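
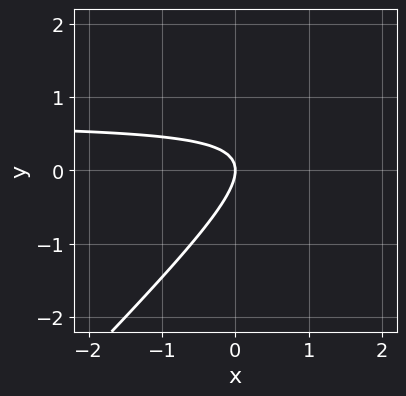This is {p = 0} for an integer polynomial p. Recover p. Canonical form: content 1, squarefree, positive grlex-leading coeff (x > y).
First, deg p = 2.
Next, checking where it meets the axes: one y-axis crossing is at y = 0; it crosses the x-axis at the gridline x = 0.
Finally, assembling these constraints gives the stated polynomial.

3*x*y - 3*y^2 - 2*x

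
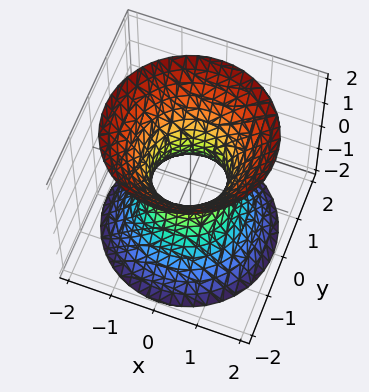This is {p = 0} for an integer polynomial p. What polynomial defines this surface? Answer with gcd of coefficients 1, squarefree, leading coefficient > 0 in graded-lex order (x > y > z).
3*x^2 + 3*y^2 - 2*z^2 - 2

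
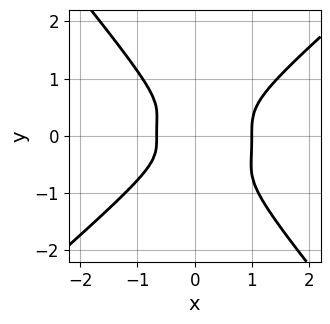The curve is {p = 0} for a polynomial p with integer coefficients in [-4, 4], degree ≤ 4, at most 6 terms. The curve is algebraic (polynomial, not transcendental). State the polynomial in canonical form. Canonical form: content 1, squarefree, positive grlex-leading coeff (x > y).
3*x^4 - 2*x*y^3 - 3*y^4 - x^3 - 2*x^2

The degree is 4 — the shape is more complex than any degree-3 curve.
Reading off the gridlines: it meets the x-axis at x = 1 (among the integer gridlines).
Together with the visible shape, these determine p as stated.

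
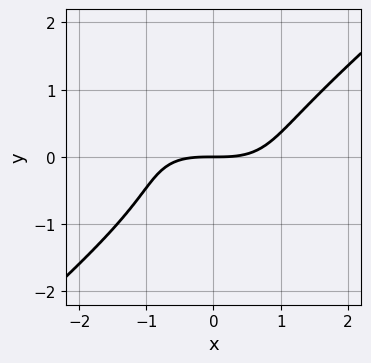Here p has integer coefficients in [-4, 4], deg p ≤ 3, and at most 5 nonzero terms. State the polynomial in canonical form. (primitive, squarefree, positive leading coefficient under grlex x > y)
x^3 + x^2*y - 3*y^3 - y^2 - 3*y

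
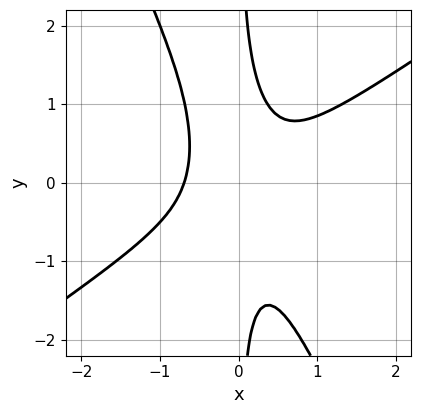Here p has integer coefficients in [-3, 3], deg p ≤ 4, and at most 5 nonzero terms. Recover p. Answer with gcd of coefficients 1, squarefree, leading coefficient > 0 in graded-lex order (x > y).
3*x^3 - 3*x^2*y - 2*x*y^2 + 1

1. deg p = 3. The shape is more complex than any degree-2 curve.
2. From the axis intercepts and sections: the curve avoids every integer y-axis point in the box.
3. The integer polynomial consistent with all of this is the stated p.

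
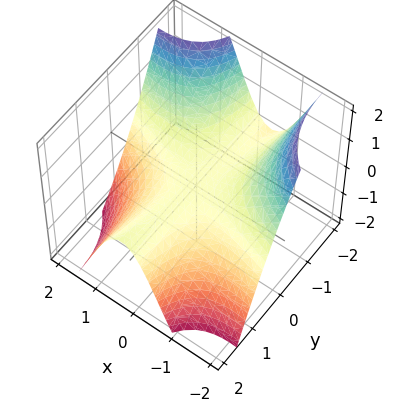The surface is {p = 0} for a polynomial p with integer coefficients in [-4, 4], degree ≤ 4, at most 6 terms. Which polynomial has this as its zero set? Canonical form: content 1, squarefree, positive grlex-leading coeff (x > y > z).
1. deg p = 3. The shape is more complex than any degree-2 surface.
2. From the axis intercepts and sections: it meets the z-axis at z = 0 (among the integer gridlines); the visible y-axis segment lies entirely on the surface; it crosses the x-axis at the gridline x = 0.
3. Fitting integer coefficients to these (and the overall shape) gives p.

x^3 + 3*x^2*y + x^2*z - x*y^2 + 3*z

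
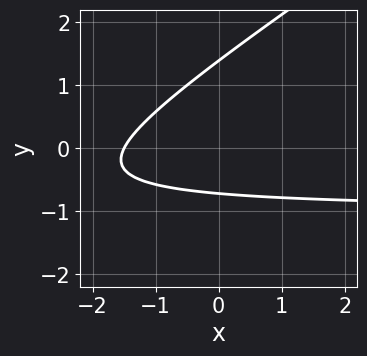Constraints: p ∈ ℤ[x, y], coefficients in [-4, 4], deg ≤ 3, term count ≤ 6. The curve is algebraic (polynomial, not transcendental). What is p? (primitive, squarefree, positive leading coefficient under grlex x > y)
2*x*y - 3*y^2 + 2*x + 2*y + 3

First, deg p = 2. No degree-1 curve has this shape.
Finally, matching integer coefficients to the picture gives p.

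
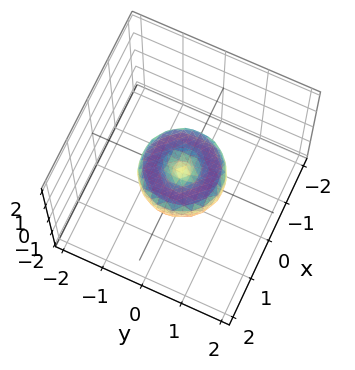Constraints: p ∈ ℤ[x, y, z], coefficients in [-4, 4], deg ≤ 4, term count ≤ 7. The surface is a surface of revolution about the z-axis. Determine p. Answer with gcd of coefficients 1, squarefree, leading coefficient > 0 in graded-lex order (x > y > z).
First, the degree is 4 — no degree-3 surface has this shape.
Next, by symmetry, every cross-section ⟂ z is a circle, so x, y appear only via x² + y².
Then, checking where it meets the axes: the x-axis gridline crossings are at x ∈ {-1, 0, 1}; one z-axis crossing is at z = 0; a circular section at z = 0 has radius exactly 1; the y-axis gridline crossings are at y ∈ {-1, 0, 1}.
Finally, solving for integer coefficients yields p as stated.

x^4 + 2*x^2*y^2 + y^4 - x^2 - y^2 + z^2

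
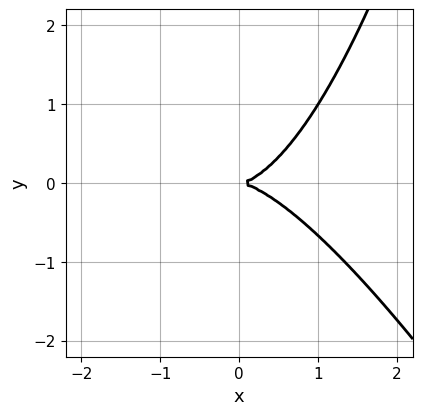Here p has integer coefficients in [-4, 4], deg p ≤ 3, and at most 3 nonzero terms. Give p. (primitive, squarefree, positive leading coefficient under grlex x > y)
First, the degree is 3 — the shape is more complex than any degree-2 curve.
Next, from the visible intercepts: one y-axis crossing is at y = 0; it crosses the x-axis at the gridline x = 0.
Finally, solving for integer coefficients yields p as stated.

2*x^3 + x^2*y - 3*y^2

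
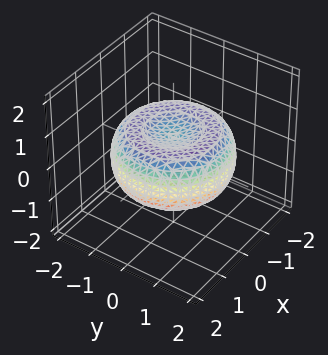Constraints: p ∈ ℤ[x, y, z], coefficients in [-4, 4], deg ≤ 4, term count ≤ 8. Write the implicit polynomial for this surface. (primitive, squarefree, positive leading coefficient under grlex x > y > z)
x^4 + 2*x^2*y^2 + y^4 - 2*x^2 - 2*y^2 + 3*z^2 - 1

First, deg p = 4. No degree-3 surface has this shape.
Then, symmetries: the z-axis is an axis of rotation, so x and y enter only as x² + y².
Next, from the visible intercepts: a circular section at z = 0 has radius between 1 and 2.
Finally, these observations pin down the coefficients.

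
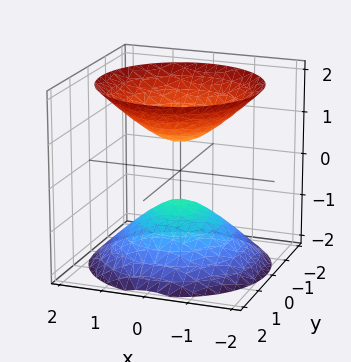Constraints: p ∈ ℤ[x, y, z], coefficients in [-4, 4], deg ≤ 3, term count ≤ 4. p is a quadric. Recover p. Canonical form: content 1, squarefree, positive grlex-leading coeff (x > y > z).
2*x^2 + 2*y^2 - 2*z^2 + 1

1. I count 2 distinct pieces. They look like related sheets of one shape, so recover p as a whole.
2. The degree is 2 — two separate bowl-shaped sheets opening away from each other; a quadric.
3. By symmetry, the surface is invariant under rotation about z: p = q(x² + y², z); the z ↦ −z reflection is a symmetry, so z appears only in even powers.
4. From the axis intercepts and sections: it misses every integer gridline on the y-axis; the surface avoids every integer x-axis point in the box; a circular section at z = -1 has radius between 0 and 1.
5. The integer polynomial consistent with all of this is the stated p.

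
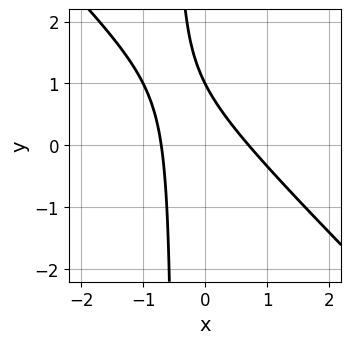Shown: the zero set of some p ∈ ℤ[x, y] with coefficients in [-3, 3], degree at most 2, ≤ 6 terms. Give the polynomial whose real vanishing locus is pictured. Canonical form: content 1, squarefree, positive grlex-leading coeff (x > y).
First, degree: no degree-1 curve has this shape, so deg p = 2.
Next, from the axis intercepts and sections: one y-axis crossing is at y = 1.
Finally, fitting integer coefficients to these (and the overall shape) gives p.

2*x^2 + 2*x*y + y - 1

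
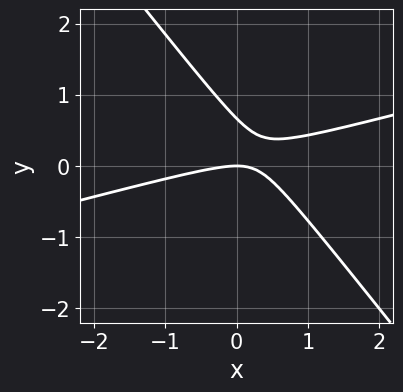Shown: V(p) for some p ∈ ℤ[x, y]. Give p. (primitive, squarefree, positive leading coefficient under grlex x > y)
x^2 - 3*x*y - 3*y^2 + 2*y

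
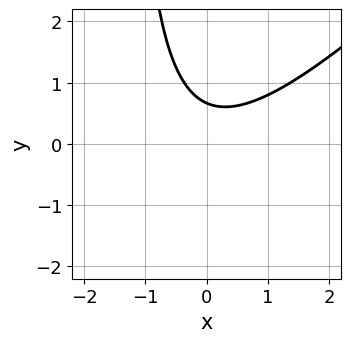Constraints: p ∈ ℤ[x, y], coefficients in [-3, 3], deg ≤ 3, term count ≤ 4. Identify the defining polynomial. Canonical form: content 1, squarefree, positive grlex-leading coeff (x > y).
Degree: no degree-1 curve has this shape, so deg p = 2.
Reading off the gridlines: no x-intercept at any integer in the box.
Assembling these constraints gives the stated polynomial.

2*x^2 - 2*x*y - 3*y + 2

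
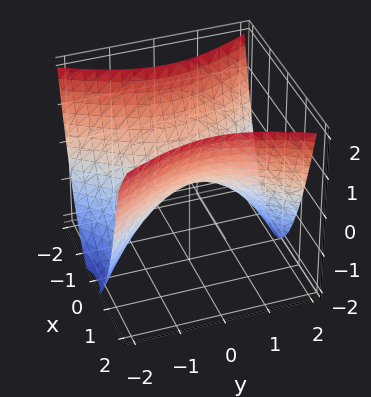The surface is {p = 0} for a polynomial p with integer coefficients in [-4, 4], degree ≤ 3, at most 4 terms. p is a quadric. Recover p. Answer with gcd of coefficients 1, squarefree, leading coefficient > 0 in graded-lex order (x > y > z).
2*x^2 - y^2 - 2*z

(a) Degree: a hyperbolic paraboloid; a quadric, so deg p = 2.
(b) Symmetries: the y ↦ −y reflection is a symmetry, so y appears only in even powers; the x ↦ −x reflection is a symmetry, so x appears only in even powers.
(c) Checking where it meets the axes: it crosses the x-axis at the gridline x = 0; it crosses the z-axis at the gridline z = 0; it meets the y-axis at y = 0 (among the integer gridlines).
(d) Assembling these constraints gives the stated polynomial.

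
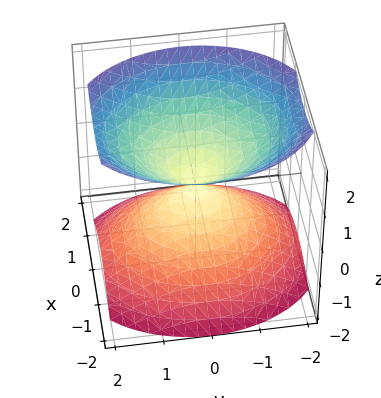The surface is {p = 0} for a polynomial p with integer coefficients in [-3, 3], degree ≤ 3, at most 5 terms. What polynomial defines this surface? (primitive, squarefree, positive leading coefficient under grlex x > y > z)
There are 2 components.
The degree is 2 — a double cone through the origin; a quadric.
Symmetries: it's symmetric under y → −y, forcing even powers of y; mirror symmetry z ↦ −z ⇒ only even powers of z; mirror symmetry x ↦ −x ⇒ only even powers of x.
From the axis intercepts and sections: one z-axis crossing is at z = 0; it crosses the x-axis at the gridline x = 0.
These observations pin down the coefficients.

3*x^2 + 2*y^2 - 3*z^2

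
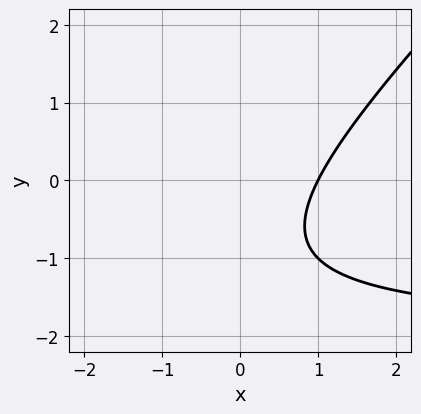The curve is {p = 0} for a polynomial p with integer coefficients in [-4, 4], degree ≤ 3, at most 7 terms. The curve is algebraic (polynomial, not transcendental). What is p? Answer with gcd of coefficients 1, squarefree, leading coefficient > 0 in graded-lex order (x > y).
x*y - y^2 + 2*x - 2*y - 2

1. The degree is 2 — no degree-1 curve has this shape.
2. From the visible intercepts: it crosses the x-axis at the gridline x = 1; the curve avoids every integer y-axis point in the box.
3. Solving for integer coefficients yields p as stated.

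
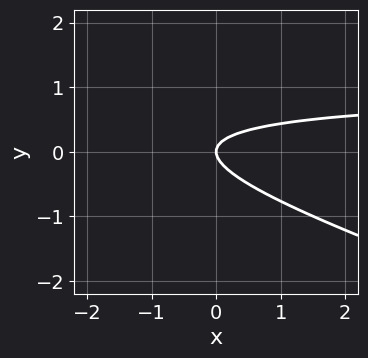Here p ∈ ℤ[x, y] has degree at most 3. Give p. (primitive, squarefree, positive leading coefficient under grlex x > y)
1. The degree is 2 — a generic line meets the curve in up to 2 points.
2. From the visible intercepts: it crosses the y-axis at the gridline y = 0; it meets the x-axis at x = 0 (among the integer gridlines).
3. These observations pin down the coefficients.

x*y + 3*y^2 - x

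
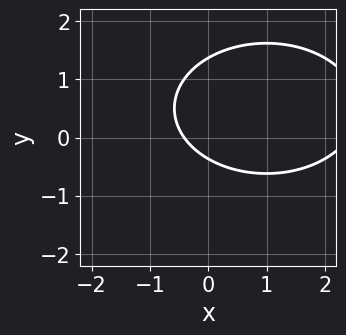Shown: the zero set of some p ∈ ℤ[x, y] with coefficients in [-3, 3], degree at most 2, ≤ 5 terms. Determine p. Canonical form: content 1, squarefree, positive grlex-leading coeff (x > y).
Degree: a generic line meets the curve in up to 2 points, so deg p = 2.
The integer polynomial consistent with all of this is the stated p.

x^2 + 2*y^2 - 2*x - 2*y - 1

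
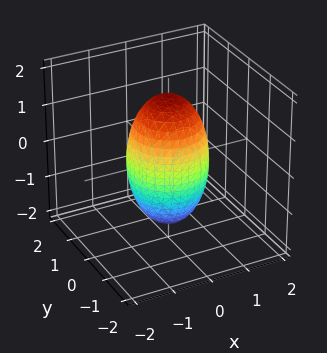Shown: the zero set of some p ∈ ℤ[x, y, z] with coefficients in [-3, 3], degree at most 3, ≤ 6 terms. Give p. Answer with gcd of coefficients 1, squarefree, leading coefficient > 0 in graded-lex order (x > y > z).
deg p = 2. Bounded and convex; a quadric.
Symmetries: rotational symmetry about the z-axis ⇒ p depends on x, y only through x² + y²; mirror symmetry z ↦ −z ⇒ only even powers of z.
Reading off the gridlines: the y-axis gridline crossings are at y ∈ {-1, 1}; the x-axis gridline crossings are at x ∈ {-1, 1}; a circular section at z = -1 has radius between 0 and 1.
Assembling these constraints gives the stated polynomial.

3*x^2 + 3*y^2 + z^2 - 3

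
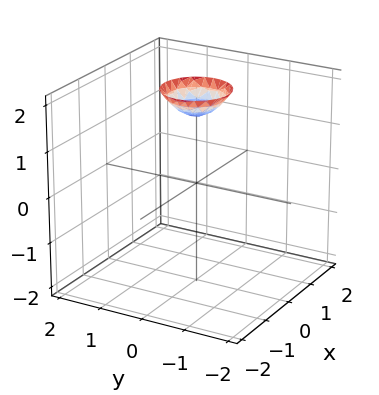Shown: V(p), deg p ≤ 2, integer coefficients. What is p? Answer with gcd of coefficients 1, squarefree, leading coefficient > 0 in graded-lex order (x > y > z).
2*x^2 + 2*y^2 - 2*z + 3

First, the degree is 2 — the shape is more complex than any degree-1 surface.
Then, by symmetry, the z-axis is an axis of rotation, so x and y enter only as x² + y².
Then, from the axis intercepts and sections: the surface avoids every integer x-axis point in the box; a circular section at z = 2 has radius between 0 and 1; the surface avoids every integer y-axis point in the box.
Finally, together with the visible shape, these determine p as stated.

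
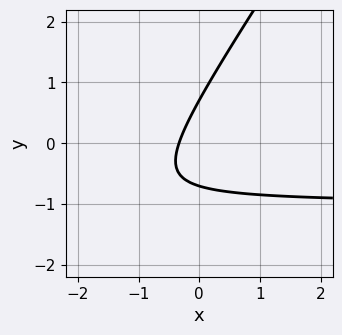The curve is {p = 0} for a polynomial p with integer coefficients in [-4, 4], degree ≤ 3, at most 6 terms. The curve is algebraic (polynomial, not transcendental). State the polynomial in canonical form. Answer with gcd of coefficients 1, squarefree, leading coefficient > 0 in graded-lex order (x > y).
3*x*y - 2*y^2 + 3*x + 1

(a) deg p = 2.
(b) Solving for integer coefficients yields p as stated.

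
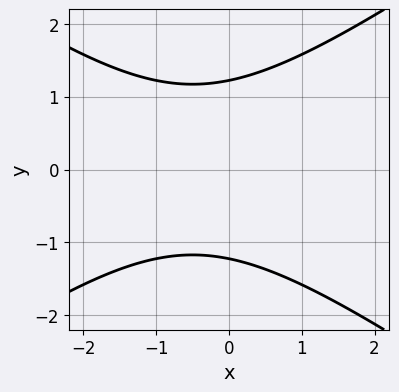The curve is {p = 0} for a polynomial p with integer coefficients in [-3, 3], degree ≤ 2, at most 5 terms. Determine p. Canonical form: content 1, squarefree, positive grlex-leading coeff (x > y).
x^2 - 2*y^2 + x + 3

deg p = 2. A generic line meets the curve in up to 2 points.
Symmetries: it's symmetric under y → −y, forcing even powers of y.
From the visible intercepts: it misses every integer gridline on the x-axis.
Together with the visible shape, these determine p as stated.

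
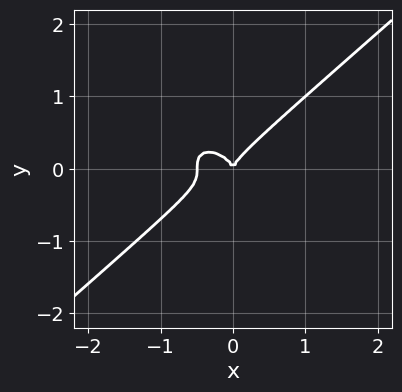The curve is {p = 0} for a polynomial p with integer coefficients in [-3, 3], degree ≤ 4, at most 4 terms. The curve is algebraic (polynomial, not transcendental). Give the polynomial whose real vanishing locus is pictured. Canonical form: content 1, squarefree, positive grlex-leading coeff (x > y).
1. The degree is 3 — the shape is more complex than any degree-2 curve.
2. Checking where it meets the axes: it meets the x-axis at x = 0 (among the integer gridlines); one y-axis crossing is at y = 0.
3. Solving for integer coefficients yields p as stated.

2*x^3 - 3*y^3 + x^2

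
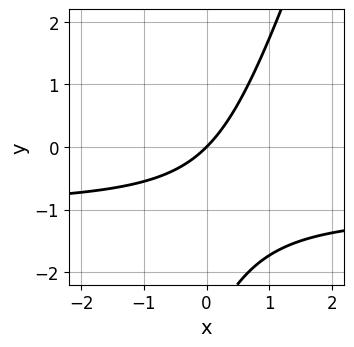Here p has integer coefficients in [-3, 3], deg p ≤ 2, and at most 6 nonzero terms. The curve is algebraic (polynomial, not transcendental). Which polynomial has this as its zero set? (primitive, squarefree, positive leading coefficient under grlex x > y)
3*x*y - y^2 + 3*x - 3*y

(a) Degree: a generic line meets the curve in up to 2 points, so deg p = 2.
(b) From the axis intercepts and sections: it crosses the x-axis at the gridline x = 0; one y-axis crossing is at y = 0.
(c) Fitting integer coefficients to these (and the overall shape) gives p.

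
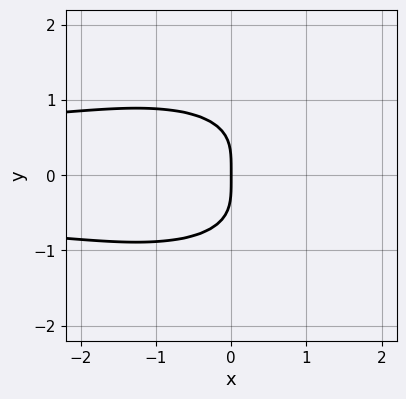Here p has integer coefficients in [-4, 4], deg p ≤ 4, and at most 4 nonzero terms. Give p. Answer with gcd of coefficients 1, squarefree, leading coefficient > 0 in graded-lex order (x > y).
x^2*y^2 + 2*y^4 + 2*x

Degree: no degree-3 curve has this shape, so deg p = 4.
Symmetries: the y ↦ −y reflection is a symmetry, so y appears only in even powers.
Reading off the gridlines: one y-axis crossing is at y = 0; it crosses the x-axis at the gridline x = 0.
These observations pin down the coefficients.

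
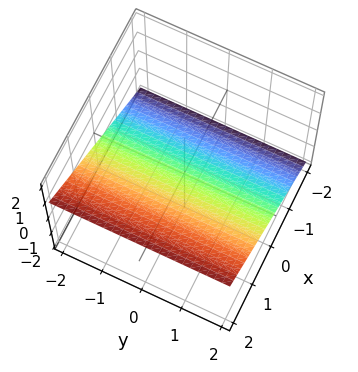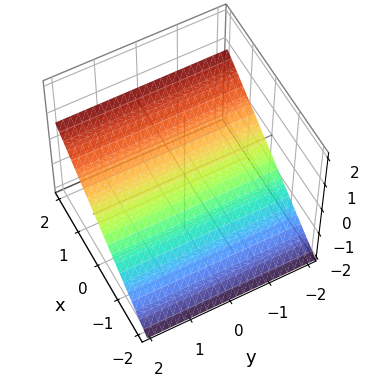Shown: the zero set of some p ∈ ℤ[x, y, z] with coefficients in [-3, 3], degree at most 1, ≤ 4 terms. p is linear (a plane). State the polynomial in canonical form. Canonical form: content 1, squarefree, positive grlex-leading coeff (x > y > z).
Degree: every cross-section is a straight line — this is a plane, so deg p = 1.
Against the integer gridlines: the surface avoids every integer y-axis point in the box; one x-axis crossing is at x = 1.
Solving for integer coefficients yields p as stated.

2*x - 3*z - 2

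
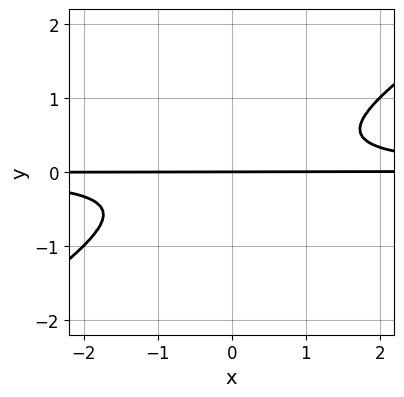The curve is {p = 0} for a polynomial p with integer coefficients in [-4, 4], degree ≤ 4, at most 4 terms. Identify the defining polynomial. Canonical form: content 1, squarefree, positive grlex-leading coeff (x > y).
2*x*y^2 - 3*y^3 - y

First, the degree is 3 — the shape is more complex than any degree-2 curve.
Then, observable constraints: it crosses the y-axis at the gridline y = 0; every point of the x-axis in the box is on the curve.
Finally, assembling these constraints gives the stated polynomial.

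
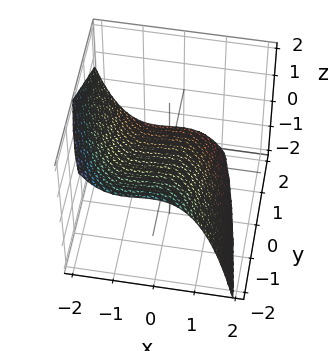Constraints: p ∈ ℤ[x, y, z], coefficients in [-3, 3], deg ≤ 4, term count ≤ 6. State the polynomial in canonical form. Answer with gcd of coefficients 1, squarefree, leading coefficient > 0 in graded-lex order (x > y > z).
deg p = 3. No degree-2 surface has this shape.
Reading off the gridlines: among the integer gridlines, it crosses the x-axis at x ∈ {-1, 0}; one y-axis crossing is at y = 0.
Putting this together gives p.

x^3 + x^2 + 2*y + 3*z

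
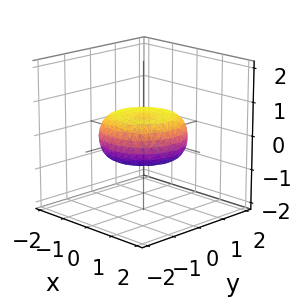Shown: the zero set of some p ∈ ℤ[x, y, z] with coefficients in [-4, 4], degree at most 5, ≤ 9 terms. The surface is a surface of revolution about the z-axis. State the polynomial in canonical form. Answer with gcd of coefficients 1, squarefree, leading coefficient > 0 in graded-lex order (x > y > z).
x^4 + 2*x^2*y^2 + y^4 - x^2 - y^2 + 3*z^2 - 1

First, deg p = 4.
Then, by symmetry, the surface is invariant under rotation about z: p = q(x² + y², z).
Next, reading off the gridlines: a circular section at z = 0 has radius between 1 and 2.
Finally, putting this together gives p.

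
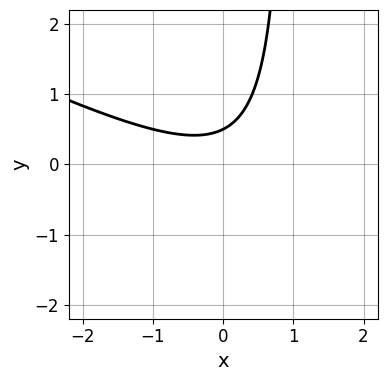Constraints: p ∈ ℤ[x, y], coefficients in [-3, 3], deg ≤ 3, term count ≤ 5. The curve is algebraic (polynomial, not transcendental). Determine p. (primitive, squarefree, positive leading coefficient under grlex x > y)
(a) Degree: the shape is more complex than any degree-1 curve, so deg p = 2.
(b) Checking where it meets the axes: it misses every integer gridline on the x-axis.
(c) The integer polynomial consistent with all of this is the stated p.

x^2 + 2*x*y - 2*y + 1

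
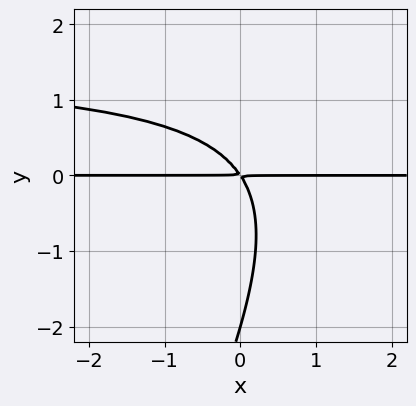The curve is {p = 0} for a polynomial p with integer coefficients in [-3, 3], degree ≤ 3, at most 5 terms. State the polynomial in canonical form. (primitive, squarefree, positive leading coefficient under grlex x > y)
2*x*y^2 - y^3 - 3*x*y - 2*y^2

1. The degree is 3 — no degree-2 curve has this shape.
2. From the axis intercepts and sections: it meets the y-axis at y = -2 (among the integer gridlines); the visible x-axis segment lies entirely on the curve.
3. Matching integer coefficients to the picture gives p.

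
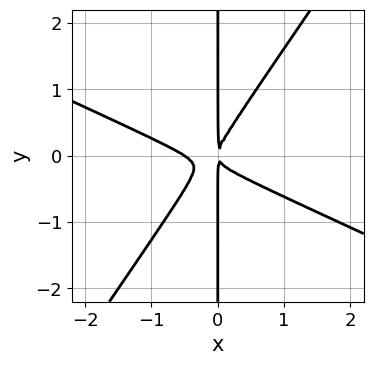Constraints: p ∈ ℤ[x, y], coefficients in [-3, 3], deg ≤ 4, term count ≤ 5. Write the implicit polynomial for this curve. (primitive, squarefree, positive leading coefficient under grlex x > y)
The degree is 3 — the shape is more complex than any degree-2 curve.
Reading off the gridlines: the visible y-axis segment lies entirely on the curve.
Fitting integer coefficients to these (and the overall shape) gives p.

2*x^3 + 3*x^2*y - 3*x*y^2 + x^2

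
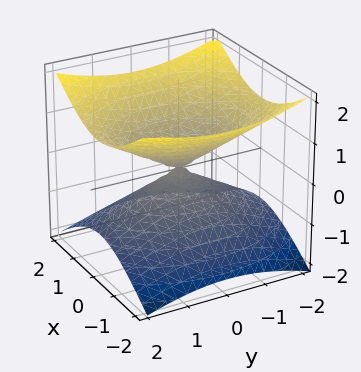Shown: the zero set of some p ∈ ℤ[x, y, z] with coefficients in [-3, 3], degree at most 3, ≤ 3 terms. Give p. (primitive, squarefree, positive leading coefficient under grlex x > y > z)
2*x^2 + y^2 - 3*z^2

Degree: two nappes meeting at a single point; a quadric, so deg p = 2.
Symmetries: mirror symmetry y ↦ −y ⇒ only even powers of y; it's symmetric under x → −x, forcing even powers of x; the z ↦ −z reflection is a symmetry, so z appears only in even powers.
Reading off the gridlines: it meets the x-axis at x = 0 (among the integer gridlines); it meets the z-axis at z = 0 (among the integer gridlines); it meets the y-axis at y = 0 (among the integer gridlines).
Solving for integer coefficients yields p as stated.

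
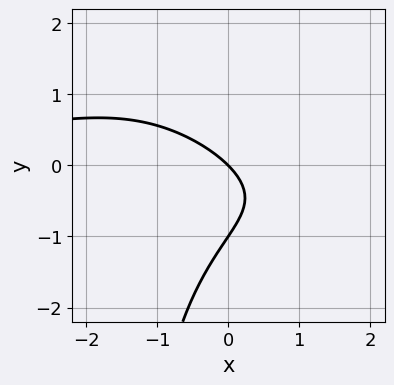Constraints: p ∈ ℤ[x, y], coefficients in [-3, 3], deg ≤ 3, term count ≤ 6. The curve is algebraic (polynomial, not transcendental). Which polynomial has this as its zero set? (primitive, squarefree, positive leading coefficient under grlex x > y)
1. Degree: no degree-2 curve has this shape, so deg p = 3.
2. Reading off the gridlines: the y-axis gridline crossings are at y ∈ {-1, 0}; it meets the x-axis at x = 0 (among the integer gridlines).
3. Together with the visible shape, these determine p as stated.

x^2*y + x*y^2 + 2*y^2 + 2*x + 2*y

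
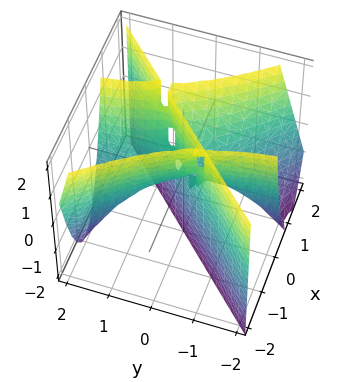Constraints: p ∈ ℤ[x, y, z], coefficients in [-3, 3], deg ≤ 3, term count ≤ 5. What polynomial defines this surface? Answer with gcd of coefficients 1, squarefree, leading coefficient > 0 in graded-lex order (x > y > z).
1. deg p = 3.
2. Observable constraints: the visible z-axis segment lies entirely on the surface; it meets the x-axis at x = 0 (among the integer gridlines).
3. The integer polynomial consistent with all of this is the stated p.

2*x^3 - 2*x*y^2 - x*z + y*z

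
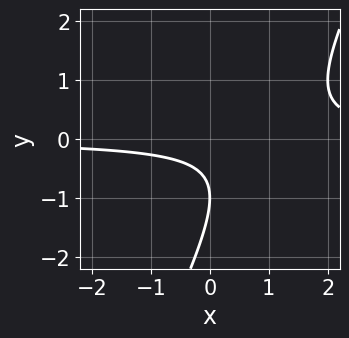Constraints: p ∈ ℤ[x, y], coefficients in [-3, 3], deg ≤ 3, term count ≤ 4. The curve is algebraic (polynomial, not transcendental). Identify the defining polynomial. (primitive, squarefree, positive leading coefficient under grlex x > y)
(a) deg p = 2.
(b) From the axis intercepts and sections: it crosses the y-axis at the gridline y = -1; it misses every integer gridline on the x-axis.
(c) Assembling these constraints gives the stated polynomial.

2*x*y - y^2 - 2*y - 1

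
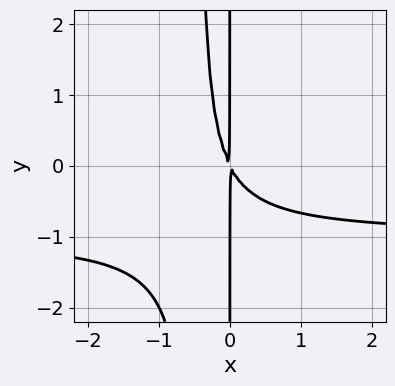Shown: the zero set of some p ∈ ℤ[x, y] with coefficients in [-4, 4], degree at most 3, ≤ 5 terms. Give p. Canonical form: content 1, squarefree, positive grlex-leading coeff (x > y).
2*x^2*y + 2*x^2 + x*y

1. deg p = 3.
2. Reading off the gridlines: every point of the y-axis in the box is on the curve.
3. These observations pin down the coefficients.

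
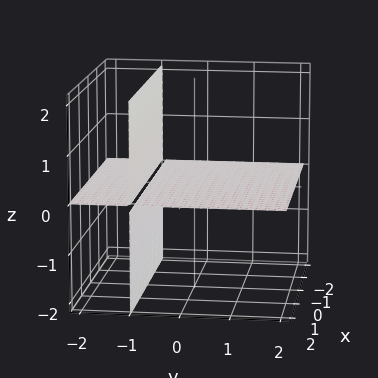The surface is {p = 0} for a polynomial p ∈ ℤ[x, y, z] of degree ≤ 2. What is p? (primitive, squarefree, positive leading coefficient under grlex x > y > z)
y*z + z

I count 2 distinct pieces. They look like related sheets of one shape, so recover p as a whole.
The degree is 2 — the shape is more complex than any degree-1 surface.
Checking where it meets the axes: every point of the x-axis in the box is on the surface; it crosses the z-axis at the gridline z = 0; every point of the y-axis in the box is on the surface.
The integer polynomial consistent with all of this is the stated p.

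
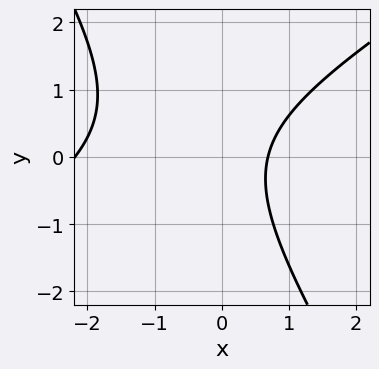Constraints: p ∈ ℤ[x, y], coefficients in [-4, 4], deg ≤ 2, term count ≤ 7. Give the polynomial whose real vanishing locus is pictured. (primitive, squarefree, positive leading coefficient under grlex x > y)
Degree: the shape is more complex than any degree-1 curve, so deg p = 2.
From the visible intercepts: the curve avoids every integer y-axis point in the box.
Assembling these constraints gives the stated polynomial.

2*x^2 - 2*x*y - 2*y^2 + 3*x - 3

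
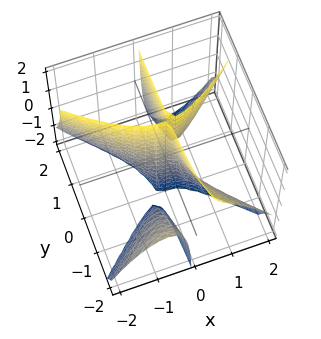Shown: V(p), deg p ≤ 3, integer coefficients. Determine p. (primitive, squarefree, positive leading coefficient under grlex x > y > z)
3*x^3 - 3*x*y^2 - 3*x*y*z - 3*x*y + y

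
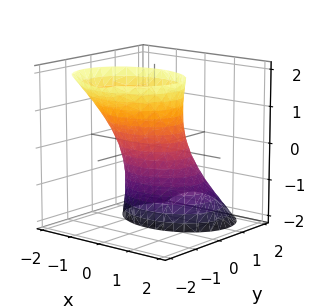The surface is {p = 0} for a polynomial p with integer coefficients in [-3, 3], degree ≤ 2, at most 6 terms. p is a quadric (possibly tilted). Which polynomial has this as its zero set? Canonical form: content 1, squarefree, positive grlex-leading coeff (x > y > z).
2*x^2 + 3*y^2 + 3*y*z - 2

The degree is 2 — a generic line meets the surface in up to 2 points.
Reading off the gridlines: among the integer gridlines, it crosses the x-axis at x ∈ {-1, 1}; it misses every integer gridline on the z-axis.
Solving for integer coefficients yields p as stated.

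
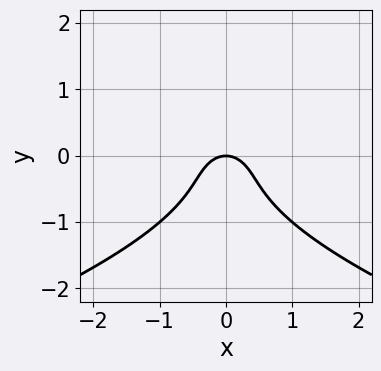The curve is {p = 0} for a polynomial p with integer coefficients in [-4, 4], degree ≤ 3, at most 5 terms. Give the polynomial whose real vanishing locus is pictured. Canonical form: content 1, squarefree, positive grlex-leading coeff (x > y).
First, degree: no degree-2 curve has this shape, so deg p = 3.
Then, symmetries: the x ↦ −x reflection is a symmetry, so x appears only in even powers.
Then, from the axis intercepts and sections: it meets the y-axis at y = 0 (among the integer gridlines); it crosses the x-axis at the gridline x = 0.
Finally, the integer polynomial consistent with all of this is the stated p.

3*y^3 + 3*x^2 + 2*y^2 + 2*y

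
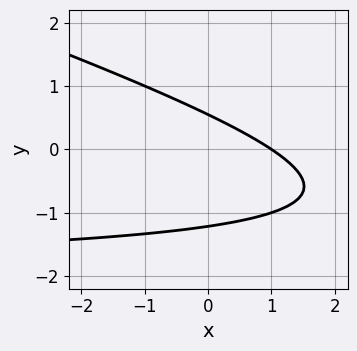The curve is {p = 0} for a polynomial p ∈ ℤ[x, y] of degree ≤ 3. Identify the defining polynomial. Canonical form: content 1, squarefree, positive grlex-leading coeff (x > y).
First, the degree is 2 — a generic line meets the curve in up to 2 points.
Next, checking where it meets the axes: one x-axis crossing is at x = 1.
Finally, solving for integer coefficients yields p as stated.

x*y + 3*y^2 + 2*x + 2*y - 2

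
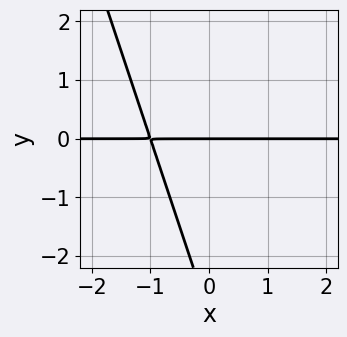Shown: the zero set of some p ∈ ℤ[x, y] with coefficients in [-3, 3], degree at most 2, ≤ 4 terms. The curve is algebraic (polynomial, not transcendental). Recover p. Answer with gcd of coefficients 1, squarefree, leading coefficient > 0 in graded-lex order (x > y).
First, the degree is 2 — a generic line meets the curve in up to 2 points.
Next, from the axis intercepts and sections: it meets the y-axis at y = 0 (among the integer gridlines); the visible x-axis segment lies entirely on the curve.
Finally, these observations pin down the coefficients.

3*x*y + y^2 + 3*y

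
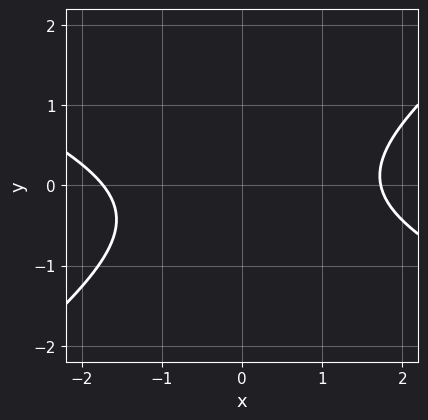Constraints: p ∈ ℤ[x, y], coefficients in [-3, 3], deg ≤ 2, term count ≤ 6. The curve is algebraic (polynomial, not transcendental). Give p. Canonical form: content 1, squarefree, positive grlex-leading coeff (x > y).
(a) Degree: a generic line meets the curve in up to 2 points, so deg p = 2.
(b) Observable constraints: the curve avoids every integer y-axis point in the box.
(c) Putting this together gives p.

x^2 + x*y - 3*y^2 - y - 3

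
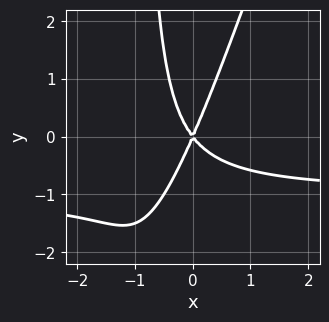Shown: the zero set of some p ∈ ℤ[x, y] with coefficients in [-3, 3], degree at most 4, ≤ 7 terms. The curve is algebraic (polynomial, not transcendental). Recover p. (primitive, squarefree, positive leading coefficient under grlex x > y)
3*x^2*y - x*y^2 + 3*x^2 + x*y - y^2

(a) Degree: no degree-2 curve has this shape, so deg p = 3.
(b) Observable constraints: it crosses the y-axis at the gridline y = 0; it meets the x-axis at x = 0 (among the integer gridlines).
(c) Putting this together gives p.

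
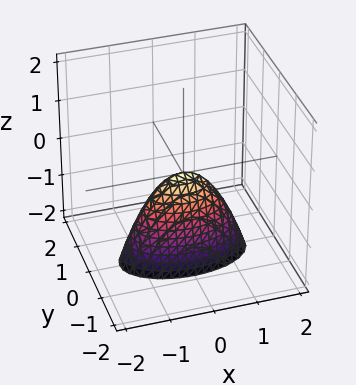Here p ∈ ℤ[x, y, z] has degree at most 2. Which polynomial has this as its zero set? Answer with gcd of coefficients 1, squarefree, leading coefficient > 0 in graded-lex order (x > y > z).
1. The degree is 2 — a paraboloid; a quadric.
2. Symmetries: mirror symmetry x ↦ −x ⇒ only even powers of x; it's symmetric under y → −y, forcing even powers of y.
3. From the axis intercepts and sections: it crosses the x-axis at the gridline x = 0; it crosses the z-axis at the gridline z = 0; it crosses the y-axis at the gridline y = 0.
4. Assembling these constraints gives the stated polynomial.

x^2 + 3*y^2 + z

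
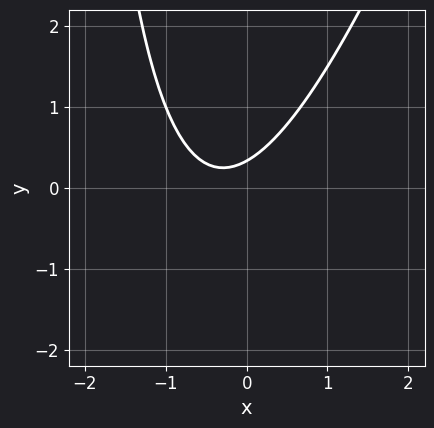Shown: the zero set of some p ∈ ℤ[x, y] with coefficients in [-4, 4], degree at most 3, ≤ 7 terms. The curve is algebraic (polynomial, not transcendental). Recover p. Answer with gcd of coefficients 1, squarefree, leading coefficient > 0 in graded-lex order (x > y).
(a) Degree: the shape is more complex than any degree-1 curve, so deg p = 2.
(b) Observable constraints: it misses every integer gridline on the x-axis.
(c) Fitting integer coefficients to these (and the overall shape) gives p.

3*x^2 - x*y + 2*x - 3*y + 1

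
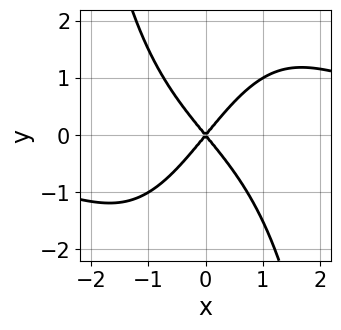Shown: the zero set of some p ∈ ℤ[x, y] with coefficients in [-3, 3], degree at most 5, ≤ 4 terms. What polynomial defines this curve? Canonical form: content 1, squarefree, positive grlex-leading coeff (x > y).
x^3*y - 3*x^2 + 2*y^2

1. deg p = 4. The shape is more complex than any degree-3 curve.
2. From the axis intercepts and sections: it crosses the x-axis at the gridline x = 0; one y-axis crossing is at y = 0.
3. Assembling these constraints gives the stated polynomial.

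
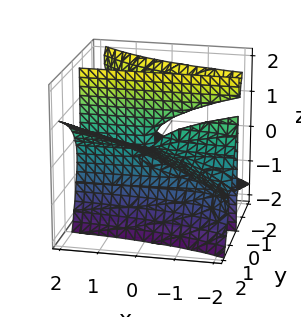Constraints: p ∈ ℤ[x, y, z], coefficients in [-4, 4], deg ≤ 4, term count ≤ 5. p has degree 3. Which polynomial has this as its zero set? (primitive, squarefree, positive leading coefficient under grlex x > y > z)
The degree is 3 — the shape is more complex than any degree-2 surface.
From the visible intercepts: every point of the x-axis in the box is on the surface; it crosses the y-axis at the gridline y = 0; the visible z-axis segment lies entirely on the surface.
Assembling these constraints gives the stated polynomial.

2*x*y^2 + y^3 - 3*y^2*z - 2*y*z^2 - x*y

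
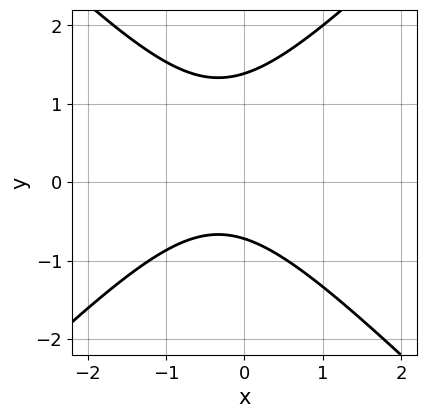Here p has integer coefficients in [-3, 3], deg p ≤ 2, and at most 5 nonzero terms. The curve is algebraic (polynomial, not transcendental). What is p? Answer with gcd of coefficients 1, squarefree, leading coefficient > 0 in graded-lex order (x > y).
3*x^2 - 3*y^2 + 2*x + 2*y + 3

First, degree: no degree-1 curve has this shape, so deg p = 2.
Next, reading off the gridlines: it misses every integer gridline on the x-axis.
Finally, together with the visible shape, these determine p as stated.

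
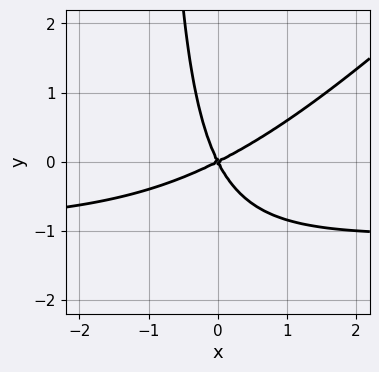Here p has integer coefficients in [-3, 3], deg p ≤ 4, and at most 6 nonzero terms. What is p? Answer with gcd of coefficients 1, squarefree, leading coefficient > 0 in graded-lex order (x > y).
First, the degree is 3 — a generic line meets the curve in up to 3 points.
Next, against the integer gridlines: it meets the y-axis at y = 0 (among the integer gridlines); one x-axis crossing is at x = 0.
Finally, solving for integer coefficients yields p as stated.

2*x^2*y - 2*x*y^2 + 2*x^2 - 3*x*y - 2*y^2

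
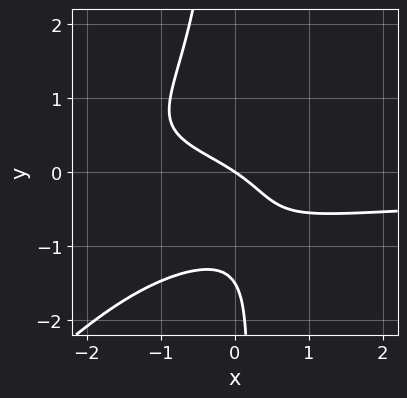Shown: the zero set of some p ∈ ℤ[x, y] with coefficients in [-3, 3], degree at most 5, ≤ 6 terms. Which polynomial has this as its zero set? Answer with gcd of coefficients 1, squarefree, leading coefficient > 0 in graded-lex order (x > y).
2*x^2*y^2 - 2*x*y^3 - 2*y^2 - 2*x - 3*y

First, deg p = 4. A generic line meets the curve in up to 4 points.
Then, reading off the gridlines: one x-axis crossing is at x = 0; it crosses the y-axis at the gridline y = 0.
Finally, assembling these constraints gives the stated polynomial.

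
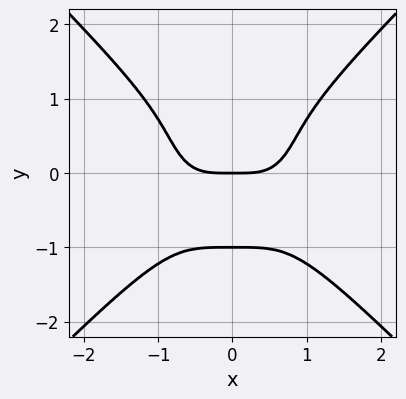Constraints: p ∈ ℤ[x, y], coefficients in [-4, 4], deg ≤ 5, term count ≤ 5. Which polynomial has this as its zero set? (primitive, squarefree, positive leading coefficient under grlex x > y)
1. deg p = 4. The shape is more complex than any degree-3 curve.
2. Symmetries: it's symmetric under x → −x, forcing even powers of x.
3. Reading off the gridlines: it meets the x-axis at x = 0 (among the integer gridlines); the y-axis gridline crossings are at y ∈ {-1, 0}.
4. Together with the visible shape, these determine p as stated.

x^4 - y^4 - y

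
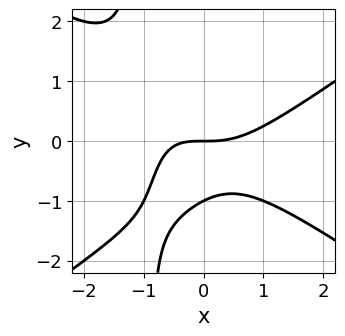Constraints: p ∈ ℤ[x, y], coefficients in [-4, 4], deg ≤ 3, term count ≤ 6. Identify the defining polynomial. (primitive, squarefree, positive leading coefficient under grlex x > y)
The degree is 3 — no degree-2 curve has this shape.
From the axis intercepts and sections: among the integer gridlines, it crosses the y-axis at y ∈ {-1, 0}; one x-axis crossing is at x = 0.
Assembling these constraints gives the stated polynomial.

x^3 - 2*x*y^2 - x*y - 2*y^2 - 2*y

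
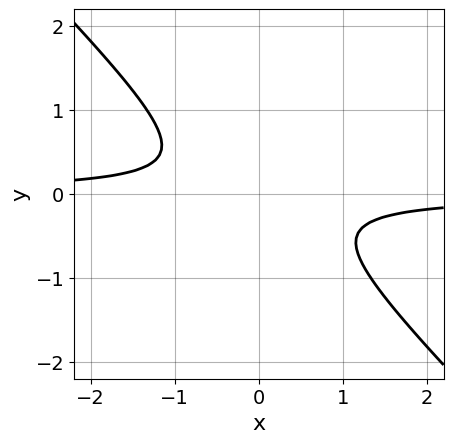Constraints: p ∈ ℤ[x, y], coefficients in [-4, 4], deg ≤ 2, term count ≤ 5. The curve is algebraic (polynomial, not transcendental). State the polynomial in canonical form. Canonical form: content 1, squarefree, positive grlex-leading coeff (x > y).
3*x*y + 3*y^2 + 1

(a) deg p = 2.
(b) From the axis intercepts and sections: no x-intercept at any integer in the box; no y-intercept at any integer in the box.
(c) Putting this together gives p.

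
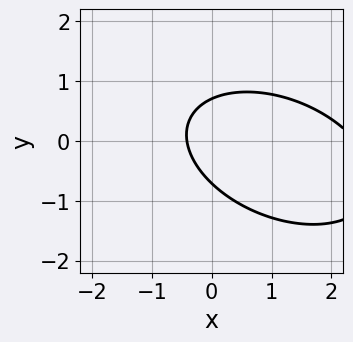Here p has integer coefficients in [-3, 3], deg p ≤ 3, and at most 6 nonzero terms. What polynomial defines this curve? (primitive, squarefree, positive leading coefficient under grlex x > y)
x^2 + x*y + 2*y^2 - 2*x - 1

The degree is 2 — the shape is more complex than any degree-1 curve.
The integer polynomial consistent with all of this is the stated p.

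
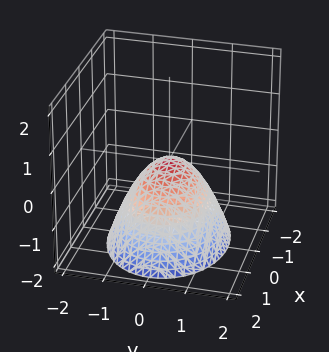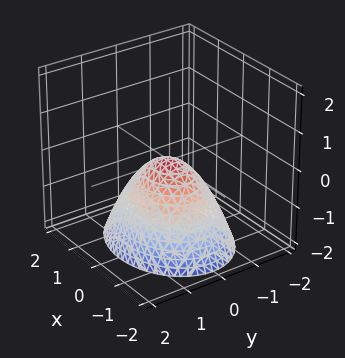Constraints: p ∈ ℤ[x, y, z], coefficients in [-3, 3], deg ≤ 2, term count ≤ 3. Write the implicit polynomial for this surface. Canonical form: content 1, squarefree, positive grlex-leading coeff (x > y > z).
Degree: a paraboloid; a quadric, so deg p = 2.
Symmetries: it's symmetric under x → −x, forcing even powers of x; the y ↦ −y reflection is a symmetry, so y appears only in even powers.
Checking where it meets the axes: one z-axis crossing is at z = 0; it crosses the y-axis at the gridline y = 0; it crosses the x-axis at the gridline x = 0.
Together with the visible shape, these determine p as stated.

2*x^2 + 3*y^2 + 3*z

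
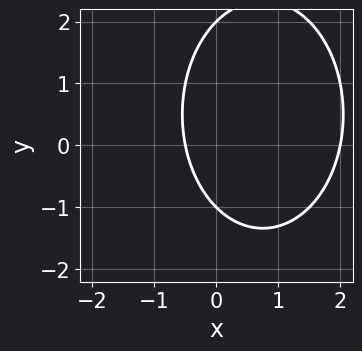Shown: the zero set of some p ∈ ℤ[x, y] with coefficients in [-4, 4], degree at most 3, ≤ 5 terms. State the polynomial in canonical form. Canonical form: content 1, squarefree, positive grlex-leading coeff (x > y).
2*x^2 + y^2 - 3*x - y - 2

1. Degree: the shape is more complex than any degree-1 curve, so deg p = 2.
2. Reading off the gridlines: among the integer gridlines, it crosses the y-axis at y ∈ {-1, 2}; it meets the x-axis at x = 2 (among the integer gridlines).
3. Matching integer coefficients to the picture gives p.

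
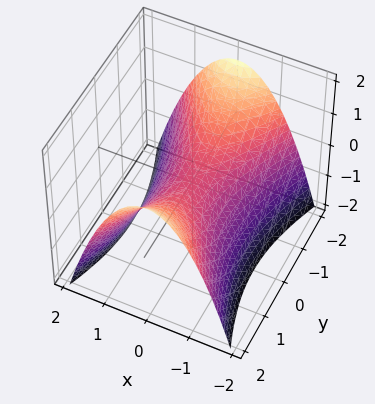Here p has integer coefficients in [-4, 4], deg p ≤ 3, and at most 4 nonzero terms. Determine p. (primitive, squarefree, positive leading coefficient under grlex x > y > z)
First, deg p = 2. A saddle surface; a quadric.
Then, symmetries: the y ↦ −y reflection is a symmetry, so y appears only in even powers; mirror symmetry x ↦ −x ⇒ only even powers of x.
Then, from the visible intercepts: it crosses the x-axis at the gridline x = 0; one z-axis crossing is at z = 0; it crosses the y-axis at the gridline y = 0.
Finally, solving for integer coefficients yields p as stated.

3*x^2 - y^2 + 3*z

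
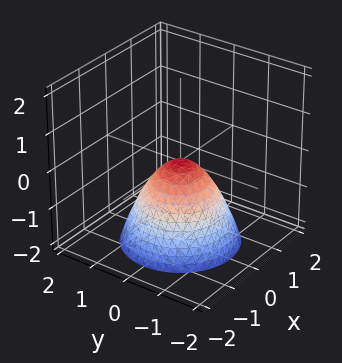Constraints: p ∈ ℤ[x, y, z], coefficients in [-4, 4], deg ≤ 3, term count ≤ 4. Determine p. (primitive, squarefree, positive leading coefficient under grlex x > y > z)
1. Degree: a paraboloid; a quadric, so deg p = 2.
2. Symmetries: rotational symmetry about the z-axis ⇒ p depends on x, y only through x² + y².
3. Against the integer gridlines: one y-axis crossing is at y = 0; it crosses the x-axis at the gridline x = 0; it meets the z-axis at z = 0 (among the integer gridlines).
4. Together with the visible shape, these determine p as stated.

x^2 + y^2 + z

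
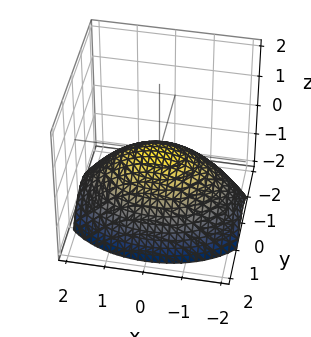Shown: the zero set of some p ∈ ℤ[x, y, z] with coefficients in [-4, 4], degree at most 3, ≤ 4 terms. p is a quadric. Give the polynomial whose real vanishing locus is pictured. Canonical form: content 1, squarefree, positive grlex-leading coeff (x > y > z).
1. The degree is 2 — a single bowl opening along one axis; a quadric.
2. Symmetries: it's symmetric under x → −x, forcing even powers of x; the y ↦ −y reflection is a symmetry, so y appears only in even powers.
3. Against the integer gridlines: it meets the x-axis at x = 0 (among the integer gridlines); it meets the y-axis at y = 0 (among the integer gridlines).
4. These observations pin down the coefficients.

x^2 + 2*y^2 + 3*z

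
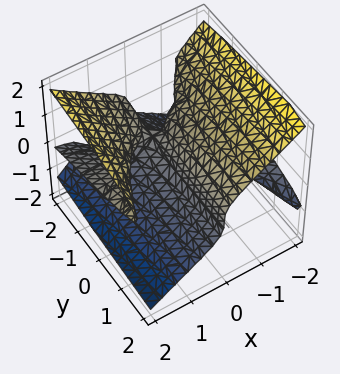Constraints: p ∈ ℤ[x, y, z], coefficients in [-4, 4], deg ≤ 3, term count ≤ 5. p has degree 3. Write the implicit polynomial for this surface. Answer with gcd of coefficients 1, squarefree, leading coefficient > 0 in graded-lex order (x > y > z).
2*x^2*z - 3*z^3 - x*y - x

The degree is 3 — the shape is more complex than any degree-2 surface.
From the visible intercepts: every point of the y-axis in the box is on the surface; one x-axis crossing is at x = 0; it crosses the z-axis at the gridline z = 0.
Fitting integer coefficients to these (and the overall shape) gives p.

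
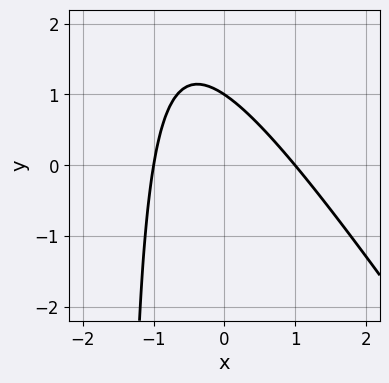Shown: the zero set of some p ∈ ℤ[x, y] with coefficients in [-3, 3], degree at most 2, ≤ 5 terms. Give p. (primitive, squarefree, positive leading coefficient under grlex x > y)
1. Degree: a generic line meets the curve in up to 2 points, so deg p = 2.
2. Observable constraints: it meets the y-axis at y = 1 (among the integer gridlines); the x-axis gridline crossings are at x ∈ {-1, 1}.
3. Matching integer coefficients to the picture gives p.

3*x^2 + 2*x*y + 3*y - 3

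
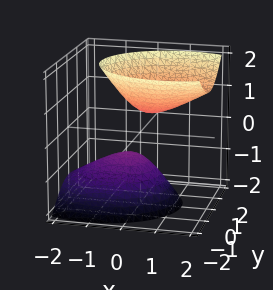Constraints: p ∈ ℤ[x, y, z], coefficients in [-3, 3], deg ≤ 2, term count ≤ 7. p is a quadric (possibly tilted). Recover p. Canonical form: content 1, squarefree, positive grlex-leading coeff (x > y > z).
2*x^2 - 2*x*z + 3*y^2 - 2*z^2 + 1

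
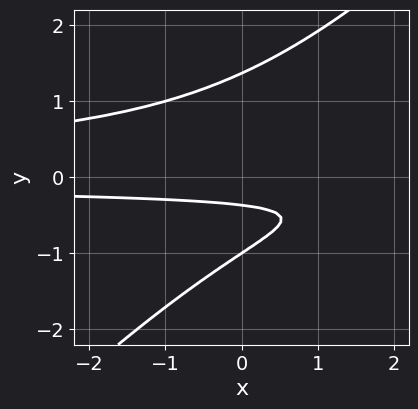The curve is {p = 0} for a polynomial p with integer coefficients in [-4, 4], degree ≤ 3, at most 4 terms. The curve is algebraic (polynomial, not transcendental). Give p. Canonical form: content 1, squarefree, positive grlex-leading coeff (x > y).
1. deg p = 3. The shape is more complex than any degree-2 curve.
2. Reading off the gridlines: it misses every integer gridline on the x-axis; one y-axis crossing is at y = -1.
3. Together with the visible shape, these determine p as stated.

2*x*y^2 - 2*y^3 + 3*y + 1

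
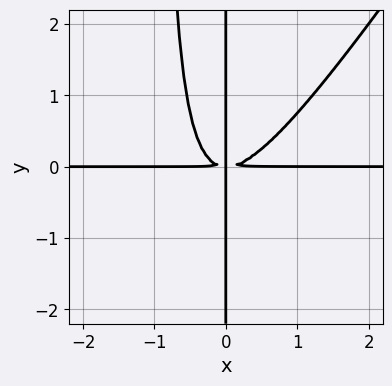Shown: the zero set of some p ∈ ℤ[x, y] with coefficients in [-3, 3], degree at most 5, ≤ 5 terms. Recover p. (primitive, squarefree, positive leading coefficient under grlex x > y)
3*x^3*y - 2*x^2*y^2 - 2*x*y^2

(a) deg p = 4. No degree-3 curve has this shape.
(b) Checking where it meets the axes: the visible x-axis segment lies entirely on the curve; the visible y-axis segment lies entirely on the curve.
(c) Matching integer coefficients to the picture gives p.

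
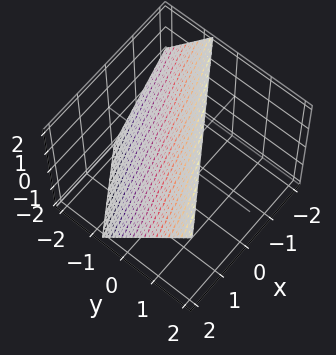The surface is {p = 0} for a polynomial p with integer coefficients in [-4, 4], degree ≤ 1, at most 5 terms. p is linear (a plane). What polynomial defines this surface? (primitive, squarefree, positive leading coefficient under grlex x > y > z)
1. The degree is 1 — every cross-section is a straight line — this is a plane.
2. Checking where it meets the axes: it meets the x-axis at x = 1 (among the integer gridlines); it meets the z-axis at z = 1 (among the integer gridlines).
3. Fitting integer coefficients to these (and the overall shape) gives p.

2*x - 3*y + 2*z - 2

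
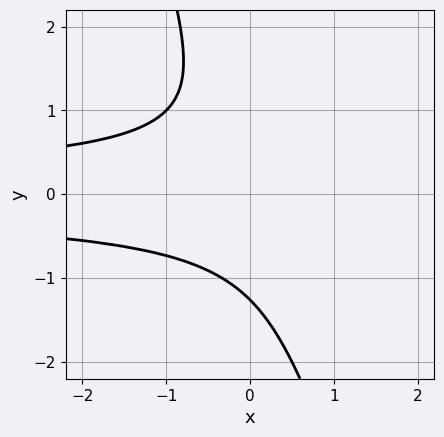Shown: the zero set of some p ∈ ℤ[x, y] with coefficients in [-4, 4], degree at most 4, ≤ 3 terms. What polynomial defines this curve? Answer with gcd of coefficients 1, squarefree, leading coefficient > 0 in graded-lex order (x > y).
Degree: the shape is more complex than any degree-2 curve, so deg p = 3.
Observable constraints: the curve avoids every integer x-axis point in the box.
These observations pin down the coefficients.

3*x*y^2 + y^3 + 2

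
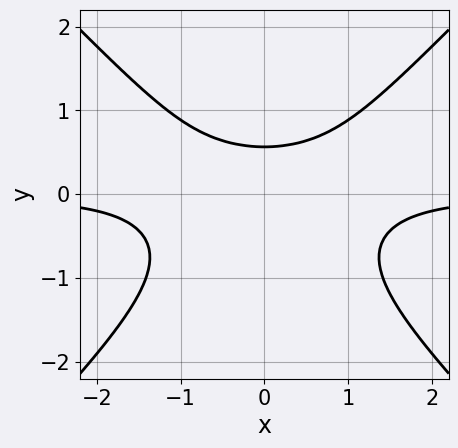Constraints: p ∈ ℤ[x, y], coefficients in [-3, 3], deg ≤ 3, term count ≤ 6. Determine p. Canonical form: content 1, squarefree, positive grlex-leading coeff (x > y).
(a) deg p = 3. A generic line meets the curve in up to 3 points.
(b) Symmetries: it's symmetric under x → −x, forcing even powers of x.
(c) Observable constraints: it misses every integer gridline on the x-axis.
(d) The integer polynomial consistent with all of this is the stated p.

3*x^2*y - 3*y^3 - y^2 - 2*y + 2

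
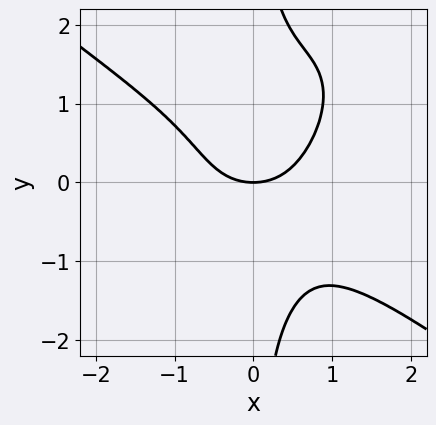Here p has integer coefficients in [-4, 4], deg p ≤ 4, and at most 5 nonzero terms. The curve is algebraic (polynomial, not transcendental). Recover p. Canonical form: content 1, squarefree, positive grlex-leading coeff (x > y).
2*x^4 - 2*x^2*y^2 + 2*x*y^3 + 2*x^2 - 3*y

Degree: the shape is more complex than any degree-3 curve, so deg p = 4.
Reading off the gridlines: it crosses the x-axis at the gridline x = 0; it crosses the y-axis at the gridline y = 0.
The integer polynomial consistent with all of this is the stated p.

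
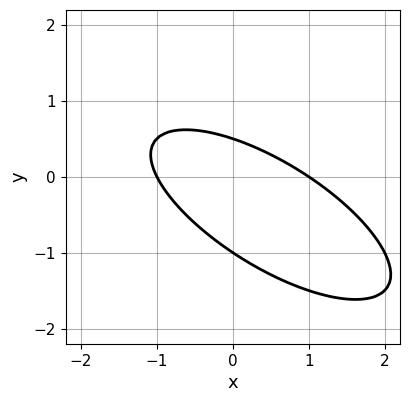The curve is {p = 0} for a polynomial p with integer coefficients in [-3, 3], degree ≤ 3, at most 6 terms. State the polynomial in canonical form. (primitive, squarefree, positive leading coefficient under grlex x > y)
1. Degree: the shape is more complex than any degree-1 curve, so deg p = 2.
2. From the visible intercepts: the x-axis gridline crossings are at x ∈ {-1, 1}; it crosses the y-axis at the gridline y = -1.
3. Matching integer coefficients to the picture gives p.

x^2 + 2*x*y + 2*y^2 + y - 1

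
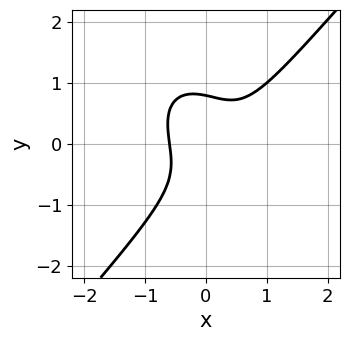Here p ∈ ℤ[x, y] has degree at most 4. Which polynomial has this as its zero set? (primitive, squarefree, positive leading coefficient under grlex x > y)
1. The degree is 3 — the shape is more complex than any degree-2 curve.
2. Putting this together gives p.

3*x^3 - 2*y^3 - x^2 - x*y + 1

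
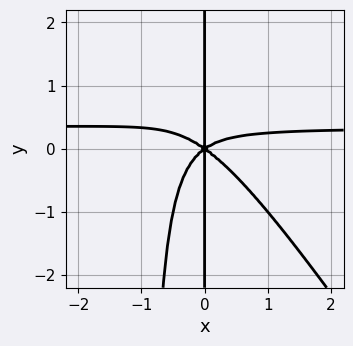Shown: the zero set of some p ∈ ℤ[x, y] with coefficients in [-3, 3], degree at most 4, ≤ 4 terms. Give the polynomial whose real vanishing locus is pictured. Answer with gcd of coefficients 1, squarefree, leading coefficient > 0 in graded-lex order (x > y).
3*x^3*y + 2*x^2*y^2 - x^3 + 2*x*y^2

(a) deg p = 4. No degree-3 curve has this shape.
(b) From the visible intercepts: the visible y-axis segment lies entirely on the curve; it crosses the x-axis at the gridline x = 0.
(c) Putting this together gives p.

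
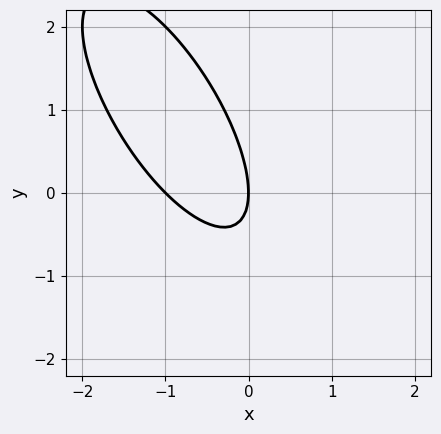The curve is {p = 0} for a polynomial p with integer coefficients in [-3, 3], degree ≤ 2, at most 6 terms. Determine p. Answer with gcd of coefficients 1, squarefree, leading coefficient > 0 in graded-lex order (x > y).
2*x^2 + 2*x*y + y^2 + 2*x

(a) deg p = 2.
(b) Reading off the gridlines: it meets the y-axis at y = 0 (among the integer gridlines); the x-axis gridline crossings are at x ∈ {-1, 0}.
(c) Assembling these constraints gives the stated polynomial.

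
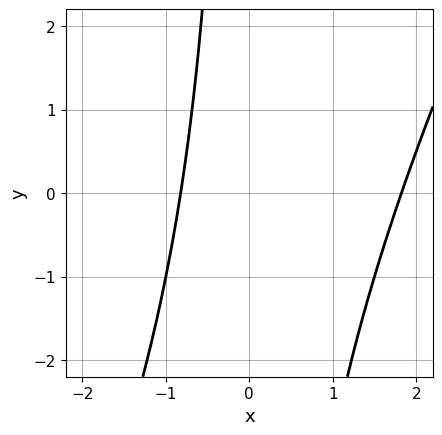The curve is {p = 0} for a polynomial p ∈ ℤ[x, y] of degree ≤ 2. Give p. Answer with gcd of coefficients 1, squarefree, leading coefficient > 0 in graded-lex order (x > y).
The degree is 2 — no degree-1 curve has this shape.
Checking where it meets the axes: no y-intercept at any integer in the box.
These observations pin down the coefficients.

2*x^2 - x*y - 2*x - 3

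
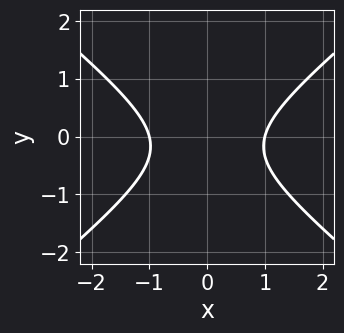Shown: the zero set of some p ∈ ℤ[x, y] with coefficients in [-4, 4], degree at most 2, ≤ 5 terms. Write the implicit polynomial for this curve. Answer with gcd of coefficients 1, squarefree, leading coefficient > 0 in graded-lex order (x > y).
2*x^2 - 3*y^2 - y - 2

1. The degree is 2 — the shape is more complex than any degree-1 curve.
2. Symmetries: the x ↦ −x reflection is a symmetry, so x appears only in even powers.
3. Reading off the gridlines: the x-axis gridline crossings are at x ∈ {-1, 1}; it misses every integer gridline on the y-axis.
4. The integer polynomial consistent with all of this is the stated p.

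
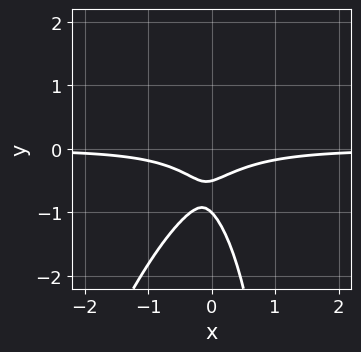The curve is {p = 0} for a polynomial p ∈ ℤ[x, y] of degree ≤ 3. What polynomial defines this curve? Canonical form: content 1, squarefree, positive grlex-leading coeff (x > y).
3*x^2*y - x*y^2 + 2*y^2 + 3*y + 1

1. deg p = 3.
2. From the axis intercepts and sections: the curve avoids every integer x-axis point in the box; one y-axis crossing is at y = -1.
3. Fitting integer coefficients to these (and the overall shape) gives p.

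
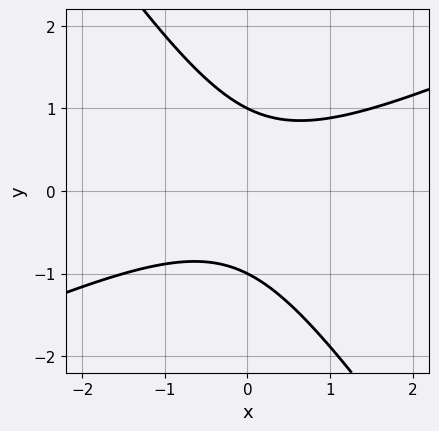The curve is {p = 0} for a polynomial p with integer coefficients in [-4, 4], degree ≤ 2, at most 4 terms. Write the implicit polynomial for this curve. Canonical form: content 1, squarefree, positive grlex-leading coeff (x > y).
2*x^2 - 3*x*y - 3*y^2 + 3

(a) Degree: no degree-1 curve has this shape, so deg p = 2.
(b) Against the integer gridlines: the y-axis gridline crossings are at y ∈ {-1, 1}; the curve avoids every integer x-axis point in the box.
(c) Solving for integer coefficients yields p as stated.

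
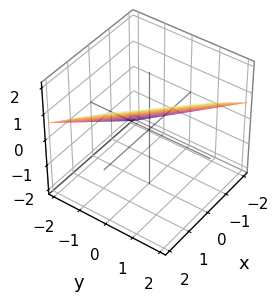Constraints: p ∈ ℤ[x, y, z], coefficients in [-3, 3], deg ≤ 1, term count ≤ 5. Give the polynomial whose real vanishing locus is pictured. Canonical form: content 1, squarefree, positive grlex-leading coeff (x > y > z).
2*x + 2*y - 3*z + 2

1. The degree is 1 — every cross-section is a straight line — this is a plane.
2. From the axis intercepts and sections: one y-axis crossing is at y = -1; it meets the x-axis at x = -1 (among the integer gridlines).
3. Matching integer coefficients to the picture gives p.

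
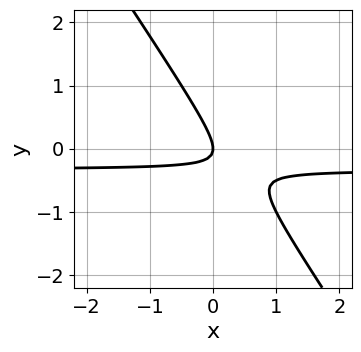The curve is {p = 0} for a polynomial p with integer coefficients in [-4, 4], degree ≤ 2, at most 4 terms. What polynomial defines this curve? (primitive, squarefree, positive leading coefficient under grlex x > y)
deg p = 2.
Checking where it meets the axes: it meets the y-axis at y = 0 (among the integer gridlines); one x-axis crossing is at x = 0.
Matching integer coefficients to the picture gives p.

3*x*y + 2*y^2 + x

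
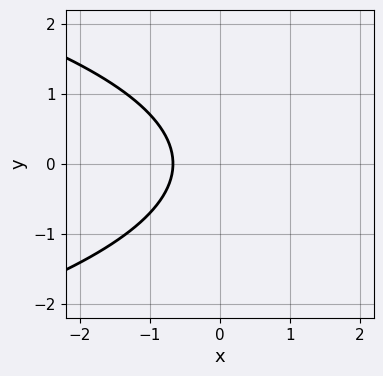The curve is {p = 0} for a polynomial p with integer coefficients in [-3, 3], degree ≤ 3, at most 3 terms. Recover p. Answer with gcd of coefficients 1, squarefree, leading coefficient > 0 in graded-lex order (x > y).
1. The degree is 2 — the shape is more complex than any degree-1 curve.
2. Symmetries: it's symmetric under y → −y, forcing even powers of y.
3. From the axis intercepts and sections: it misses every integer gridline on the y-axis.
4. Solving for integer coefficients yields p as stated.

2*y^2 + 3*x + 2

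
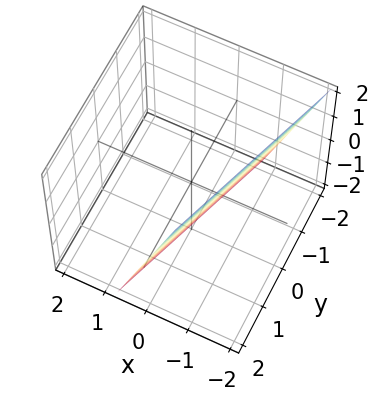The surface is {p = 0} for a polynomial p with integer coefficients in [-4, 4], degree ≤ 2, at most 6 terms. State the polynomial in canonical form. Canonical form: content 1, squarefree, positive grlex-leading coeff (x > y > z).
3*x - y + z + 2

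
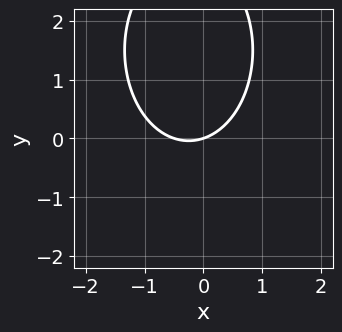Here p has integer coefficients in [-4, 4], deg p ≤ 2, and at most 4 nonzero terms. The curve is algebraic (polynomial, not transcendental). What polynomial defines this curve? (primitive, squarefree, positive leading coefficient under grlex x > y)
1. The degree is 2 — the shape is more complex than any degree-1 curve.
2. Against the integer gridlines: it crosses the y-axis at the gridline y = 0; it crosses the x-axis at the gridline x = 0.
3. Assembling these constraints gives the stated polynomial.

2*x^2 + y^2 + x - 3*y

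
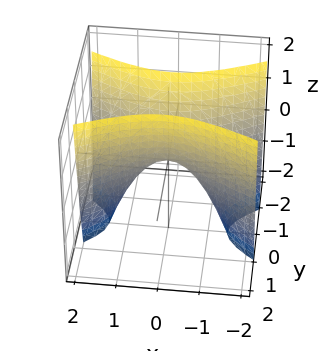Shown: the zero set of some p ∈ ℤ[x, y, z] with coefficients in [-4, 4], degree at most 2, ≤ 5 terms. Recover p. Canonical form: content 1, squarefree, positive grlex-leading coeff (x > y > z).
First, degree: a saddle surface; a quadric, so deg p = 2.
Then, symmetries: the x ↦ −x reflection is a symmetry, so x appears only in even powers; mirror symmetry y ↦ −y ⇒ only even powers of y.
Then, against the integer gridlines: it meets the y-axis at y = 0 (among the integer gridlines); one z-axis crossing is at z = 0.
Finally, fitting integer coefficients to these (and the overall shape) gives p.

x^2 - 3*y^2 + z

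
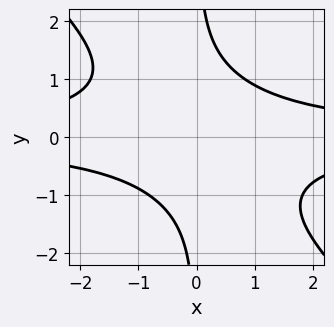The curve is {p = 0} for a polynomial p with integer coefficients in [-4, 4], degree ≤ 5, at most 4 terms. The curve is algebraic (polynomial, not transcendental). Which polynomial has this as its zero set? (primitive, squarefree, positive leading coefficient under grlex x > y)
1. The degree is 4 — no degree-3 curve has this shape.
2. Against the integer gridlines: the curve avoids every integer x-axis point in the box; no y-intercept at any integer in the box.
3. The integer polynomial consistent with all of this is the stated p.

2*x^2*y^2 + 2*x*y^3 - 3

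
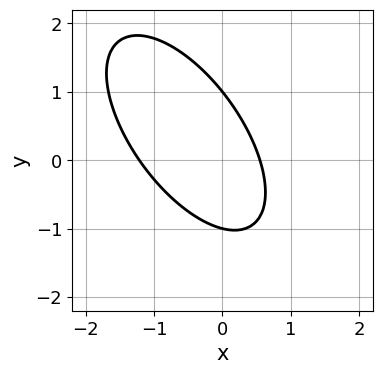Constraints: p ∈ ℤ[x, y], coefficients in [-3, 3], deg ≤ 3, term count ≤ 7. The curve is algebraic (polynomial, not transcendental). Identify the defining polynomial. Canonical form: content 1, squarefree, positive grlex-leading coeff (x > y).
3*x^2 + 3*x*y + 2*y^2 + 2*x - 2

The degree is 2 — the shape is more complex than any degree-1 curve.
Reading off the gridlines: the y-axis gridline crossings are at y ∈ {-1, 1}.
Solving for integer coefficients yields p as stated.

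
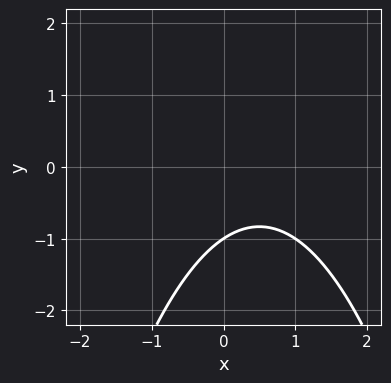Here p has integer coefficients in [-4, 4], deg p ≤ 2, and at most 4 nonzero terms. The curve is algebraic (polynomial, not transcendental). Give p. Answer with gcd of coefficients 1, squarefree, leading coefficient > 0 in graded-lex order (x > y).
(a) The degree is 2 — a generic line meets the curve in up to 2 points.
(b) From the visible intercepts: one y-axis crossing is at y = -1; no x-intercept at any integer in the box.
(c) The integer polynomial consistent with all of this is the stated p.

2*x^2 - 2*x + 3*y + 3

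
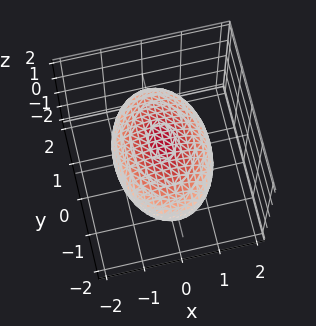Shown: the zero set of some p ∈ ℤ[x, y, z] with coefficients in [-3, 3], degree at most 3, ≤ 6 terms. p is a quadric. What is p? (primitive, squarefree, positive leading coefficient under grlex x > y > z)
1. deg p = 2. A closed, bounded, convex surface; a quadric.
2. Symmetries: mirror symmetry x ↦ −x ⇒ only even powers of x; it's symmetric under y → −y, forcing even powers of y; mirror symmetry z ↦ −z ⇒ only even powers of z.
3. Observable constraints: the z-axis gridline crossings are at z ∈ {-1, 1}.
4. These observations pin down the coefficients.

2*x^2 + y^2 + 3*z^2 - 3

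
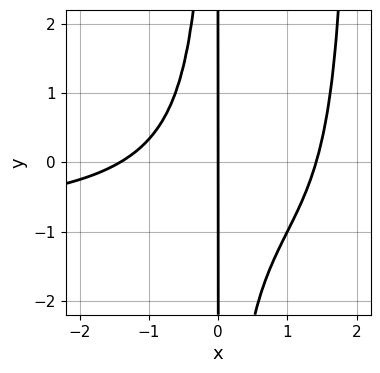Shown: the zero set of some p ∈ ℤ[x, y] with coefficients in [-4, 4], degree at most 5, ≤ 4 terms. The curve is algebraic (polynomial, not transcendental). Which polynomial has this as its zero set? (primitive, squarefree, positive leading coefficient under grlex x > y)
x^3*y + x^3 - 2*x^2*y - 2*x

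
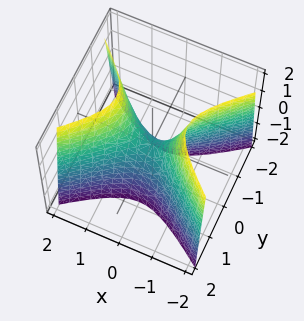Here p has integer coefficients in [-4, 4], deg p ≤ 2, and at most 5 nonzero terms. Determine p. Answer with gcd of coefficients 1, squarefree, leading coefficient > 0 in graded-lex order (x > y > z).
2*x^2 - 3*y^2 - z

1. deg p = 2. A saddle surface; a quadric.
2. Symmetries: mirror symmetry y ↦ −y ⇒ only even powers of y; the x ↦ −x reflection is a symmetry, so x appears only in even powers.
3. Reading off the gridlines: it crosses the z-axis at the gridline z = 0; it crosses the y-axis at the gridline y = 0; it meets the x-axis at x = 0 (among the integer gridlines).
4. These observations pin down the coefficients.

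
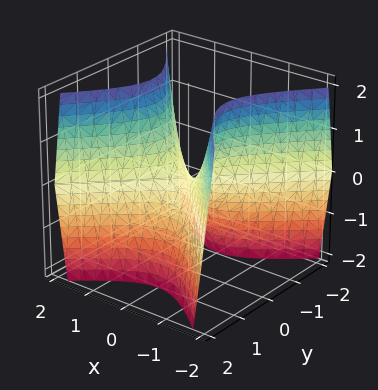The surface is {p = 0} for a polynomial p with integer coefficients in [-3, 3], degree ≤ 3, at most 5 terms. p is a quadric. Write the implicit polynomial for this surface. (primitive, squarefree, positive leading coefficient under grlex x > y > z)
2*x^2 - 2*y^2 - z

First, deg p = 2. A hyperbolic paraboloid; a quadric.
Then, symmetries: it's symmetric under y → −y, forcing even powers of y; it's symmetric under x → −x, forcing even powers of x.
Next, from the axis intercepts and sections: it meets the x-axis at x = 0 (among the integer gridlines); it crosses the y-axis at the gridline y = 0; it crosses the z-axis at the gridline z = 0.
Finally, assembling these constraints gives the stated polynomial.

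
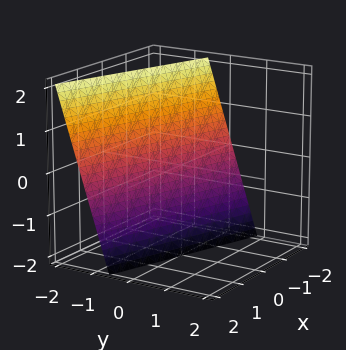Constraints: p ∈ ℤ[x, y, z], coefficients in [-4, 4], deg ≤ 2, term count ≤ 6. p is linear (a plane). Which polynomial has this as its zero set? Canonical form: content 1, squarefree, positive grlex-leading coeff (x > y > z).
First, the degree is 1 — the surface is flat (a plane).
Next, observable constraints: one z-axis crossing is at z = -2; it crosses the x-axis at the gridline x = -2.
Finally, assembling these constraints gives the stated polynomial.

x + 3*y + z + 2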